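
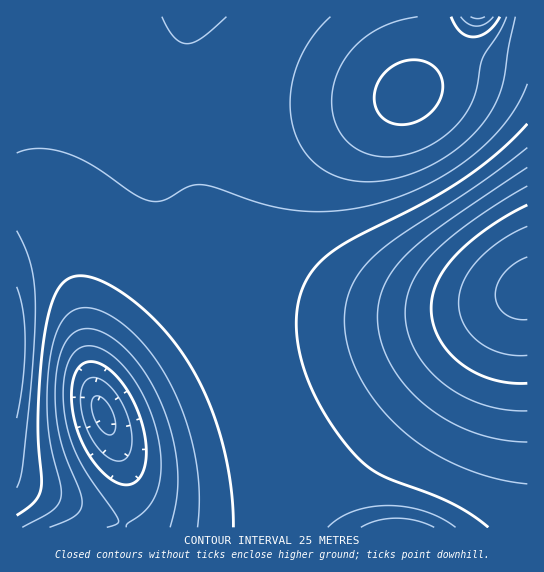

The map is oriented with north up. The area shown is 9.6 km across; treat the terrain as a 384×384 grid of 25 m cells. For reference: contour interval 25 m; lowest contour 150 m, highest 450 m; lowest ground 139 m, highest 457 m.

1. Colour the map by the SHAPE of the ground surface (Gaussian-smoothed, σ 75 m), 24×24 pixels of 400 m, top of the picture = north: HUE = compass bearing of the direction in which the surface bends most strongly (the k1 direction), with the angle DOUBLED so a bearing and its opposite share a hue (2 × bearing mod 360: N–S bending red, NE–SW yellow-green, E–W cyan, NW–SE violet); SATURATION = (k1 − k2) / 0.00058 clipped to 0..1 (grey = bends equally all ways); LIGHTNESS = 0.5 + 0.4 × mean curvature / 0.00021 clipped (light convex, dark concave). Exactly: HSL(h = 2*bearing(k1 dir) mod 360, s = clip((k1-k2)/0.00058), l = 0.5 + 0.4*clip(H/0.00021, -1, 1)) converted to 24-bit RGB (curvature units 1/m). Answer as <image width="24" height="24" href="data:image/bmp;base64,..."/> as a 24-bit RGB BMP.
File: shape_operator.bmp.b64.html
<image width="24" height="24" href="data:image/bmp;base64,Qk32BgAAAAAAADYAAAAoAAAAGAAAABgAAAABABgAAAAAAMAGAAATCwAAEwsAAAAAAAAAAAAAj4KthJK5garFdbLHZJy7W2+hcWWKh3OAjH96j4p9jY1/h4p/fYZ9c4V/YYl6T49nRJlEdJ5DmolDkFFCiEpZhVx1hG6EgHmFjZytjaq5hrC+cZ+4UmWkYEqIglmDim5zkIZ5kpB9jY9/h4t/gYd+eoZ8cIZ1YYZiY4VUcoNMgHtMf2hUf2RjgXF6gHmDf3yGfqGOfqiWdqecXoOYSj15ZjhwgVZtj3pvlZJ6kZR+i5B/houAgoh/foZ+eoV8dYV1dYRweIJtfYBvf351f3p+fHyDfHyGfXyHbqJ0bqR5Z5t/TWJ6Ox9RZjNehWJglpF1lJl8jpZ/iZCAhYuAgoiAf4Z/foaAfYZ/fIZ/e4V/fISBfISFfIKGe3+Ge32HfHuHbKRuaKJtYIxvMTRXIwsobEZUkIxskpx5j5x+i5Z/h5CAhIuAgYh/f4d/foaAfoeBfYeCfIeDfIeFe4aHeoOGeX+GeXyGenmGcqNza5ppXXJdHg4lJBImeHtjhpp0i6B8ipx/iJV/hY9/g4p/gYh/f4d/fod/fYd/fIeAe4eBeoeDeYaFeIOFd36Ed3qDeHeEgZx+eodvXkBWHwkqP0dfao9vfaB3haB9hpp/hZN/g41/gol/gYh/gId+fod9fId8e4d8eoZ9eIV+d4OAdoKBdX2AdXh/dXWAlJGHgGR1VyhcLxtNUWx/b5qBeqF9f55+gpd/g5B/got/goh/god+gYd9gId8fod7e4Z5eIV3doN4dIB5c356cnx8cnd6cnN6mXqMiE+FWStuQjd2Xn+PdJyLfJ6EfpmAgJN/gY1/gol/g4d+g4Z9g4d8god7gId5foZ3eoR1doFzcX5xb3pyb3dzbnV1b3F0oGiQjEePYzqCUU6KaYiWeJqQfZmIf5SDf46AgYp/god/hIZ+hYZ9hYZ7hYd5hId3goZ0fYNyeIBvc3xtbXdranRranFta3Bvn12Ni0uSbUyNYF+Rc4qVfJaRf5SJgI+EgIqAgYeAg4V/hYR9hYR8hoR6h4R3h4V1hoVygoRvfIBsdXtqbnZoaXJmZm9mZ21ol1uGilWQdlyObW2QeomRf5GOgI6IgIqEgIeBgoSAg4J+hIF9hYB6h394iIB2iIBzh4FwhYFtgYFreXxocHdmaXJkZG5jY21ljV9+iGCKe2mLdnaMfoiMgIyKgYqGgYaDgYOAgoGAg39+hH17hXt5h3t3iXt0inxyin1wiH5thH9rf35pdHlna3NlY3BjYm5lhWZ5hGqFfXOGe3yHgIaIgYiGgYaDgYOCgYGAgn5/gnx+hHp8hnh6iHZ3inZ0jHdyjXlxjHxwiH5vg39tenxsbndpZnNnY3FpgG15gHKBfXmCfoGEgIWEgYWDgYOBgYGBgX+AgX2Agnt/hHl+hnh9iXZ7jHV5j3V2kHd1kHt1jn91iIF0gYF0dHtxa3hwZnZxfnR7fnh/fH2Af4OCgISBgIOBgIKAgICAgX6AgXyBgnqBhHmBhneBineAjXeAkHh+k3p9lHx8koF9joN+hoR+eoB7cn58a319fnl+fHx/foCBf4KBf4OAgIKAgIGAgH+AgH2AgHuBgXqChHiEhniFiniGjnmGknyHlYCHl4OHl4aHk4eIjYeIgoSHeIGGcH6EfXx/fX+AfoKBf4KBf4KAf4GAf4CAf36Af32AfnuBf3mCgHiEg3iGiHmKjnyMkoCOl4WPmomRm42SmY6TlI2UiIeQfoKOdH6LfX6BfoCBf4KBf4KBf4GAf4GAf3+Afn6AfXyAfXuBfHmCfXiDf3iGg3qJiX6NkIORlomUmo6XnZGZnZKamZCaj4qWgoGTeHyQfn+Bf4GBf4KBf4GBf4GAf4CAf3+AfX2AfHyAe3qBenmCeXiDeniFfXqIg3+MioWQkouUmZCYnJOanZScm5Gck4uZiYOWfXuSf4CBf4GBf4GBf4GBf4GAf4CAfn+AfX6AfHyAenuBeXqBeHmDeHqFenyHfoCKhIWNjIuRlJCVmZOXm5KZmo6Yl4mWjIOTgnySf4CBf4GBf4GBf4GAf4CAf4CAfn+AfX6AfH2AenyAeXyBeHyCeH2EeYCGfYSIgoiLiI2OjpCQlJCRloyQmH2Eln9zg4l5fHmLf4CBf4CBf4CAf4CAf4CAf4CAfn+AfX+AfH6Ae36AeX6BeH6CeICDeIOFe4eHf4mHhIuHiY2Ij4yIkHWDmkRYt4cxVJg+XYKBf4CAf4CAf4CAf4CAf4CAf3+Afn+Afn+AfX+Ae3+Aen+BeYCBeIKCeISDeYWCfIeBf4h/h4mAiH97fkp3jAlH/8ZRBOUAJGxt"/>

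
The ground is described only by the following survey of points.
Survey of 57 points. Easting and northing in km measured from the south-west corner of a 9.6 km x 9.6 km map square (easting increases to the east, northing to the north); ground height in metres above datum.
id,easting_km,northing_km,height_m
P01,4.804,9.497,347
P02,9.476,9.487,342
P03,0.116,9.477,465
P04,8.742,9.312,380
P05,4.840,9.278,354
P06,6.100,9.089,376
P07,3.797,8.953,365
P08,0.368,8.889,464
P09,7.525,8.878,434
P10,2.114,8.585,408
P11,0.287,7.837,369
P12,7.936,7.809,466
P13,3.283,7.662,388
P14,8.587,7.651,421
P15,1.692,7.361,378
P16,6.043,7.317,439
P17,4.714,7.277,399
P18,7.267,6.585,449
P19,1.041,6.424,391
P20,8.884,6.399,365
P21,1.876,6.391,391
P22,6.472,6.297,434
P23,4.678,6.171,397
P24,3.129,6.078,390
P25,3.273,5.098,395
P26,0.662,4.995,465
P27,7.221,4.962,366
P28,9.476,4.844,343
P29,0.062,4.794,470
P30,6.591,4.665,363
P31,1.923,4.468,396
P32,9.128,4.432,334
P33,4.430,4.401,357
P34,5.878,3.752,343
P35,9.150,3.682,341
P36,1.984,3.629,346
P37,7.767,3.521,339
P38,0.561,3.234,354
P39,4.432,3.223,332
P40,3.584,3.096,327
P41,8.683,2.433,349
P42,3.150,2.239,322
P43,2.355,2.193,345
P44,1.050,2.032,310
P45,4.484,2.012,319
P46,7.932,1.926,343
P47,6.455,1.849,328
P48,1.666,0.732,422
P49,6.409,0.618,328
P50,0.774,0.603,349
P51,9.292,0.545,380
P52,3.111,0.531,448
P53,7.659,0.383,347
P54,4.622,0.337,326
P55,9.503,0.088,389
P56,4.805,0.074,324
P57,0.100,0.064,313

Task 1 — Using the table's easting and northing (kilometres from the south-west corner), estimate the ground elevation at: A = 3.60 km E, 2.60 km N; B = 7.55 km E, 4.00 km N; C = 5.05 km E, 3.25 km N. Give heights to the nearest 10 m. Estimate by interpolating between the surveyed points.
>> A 320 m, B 340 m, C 330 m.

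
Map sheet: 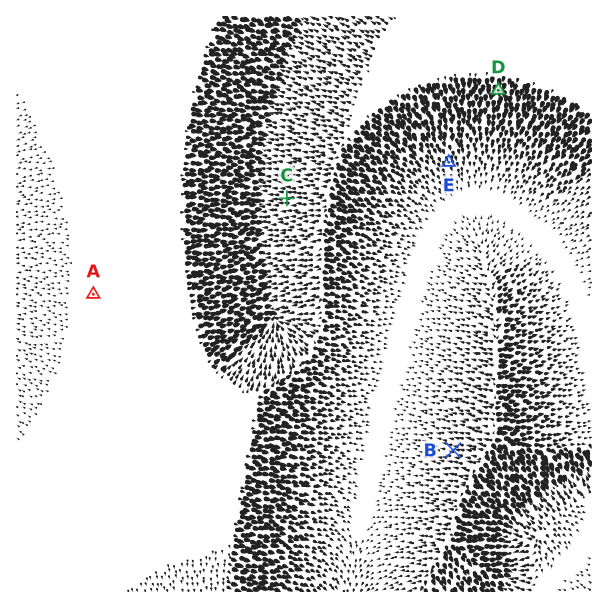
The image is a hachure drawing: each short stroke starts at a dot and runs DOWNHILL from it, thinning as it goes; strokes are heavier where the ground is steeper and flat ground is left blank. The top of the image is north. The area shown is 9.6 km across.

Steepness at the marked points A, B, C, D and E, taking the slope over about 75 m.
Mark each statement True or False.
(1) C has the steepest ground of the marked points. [True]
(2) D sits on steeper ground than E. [True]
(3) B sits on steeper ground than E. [True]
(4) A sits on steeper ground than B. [False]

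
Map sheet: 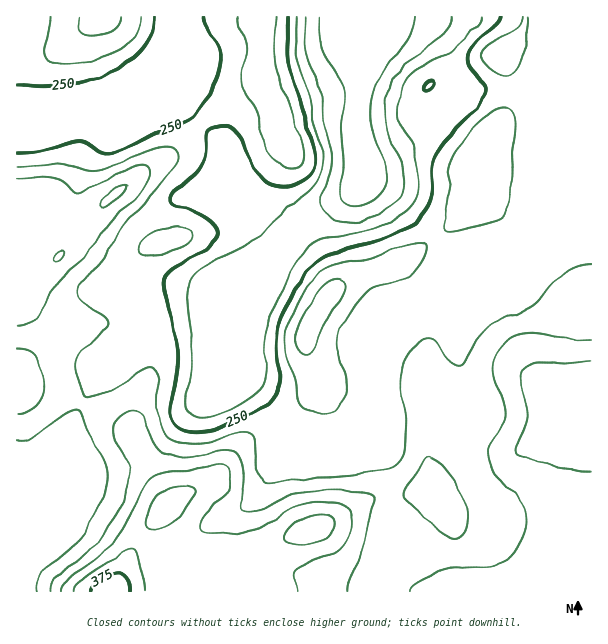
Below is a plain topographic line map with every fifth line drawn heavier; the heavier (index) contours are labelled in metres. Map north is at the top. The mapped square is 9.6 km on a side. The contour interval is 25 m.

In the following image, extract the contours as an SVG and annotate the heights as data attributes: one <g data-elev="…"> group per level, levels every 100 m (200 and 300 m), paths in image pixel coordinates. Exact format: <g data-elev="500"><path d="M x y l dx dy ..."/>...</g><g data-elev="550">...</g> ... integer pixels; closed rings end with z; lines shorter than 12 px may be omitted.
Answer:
<g data-elev="200"><path d="M452 17l-2 7-9 11-28 23-13 13-7 10-5 12-3 15 1 14 3 12 13 36 2 13-3 11-8 10-15 10-15 6-13 2-11-1-9-5-7-6-2-6 0-7 10-23 1-16-7-35-4-31-15-38 0-37"/></g><g data-elev="300"><path d="M347 591l2-10 9-18 4-12 6-30 6-20-2-6-10-3-17-1-40 1-19 5-28 14-12 1-4-3-1-3 3-21-1-15-4-12-4-6-5-3-6 0-24 7-12 1-23-3-6-4-5-6-11-28-5-4-6-1-7 2-6 4-4 5-2 6 2 10 11 21 3 11-1 15-6 19-9 15-18 26-10 10-28 20-5 7-2 9"/><path d="M449 537l9 1 7-7 3-10-1-12-7-17-10-18-13-14-8-3-4 3-18 26-3 9 8 11z"/><path d="M17 414l9-2 9-7 7-9 2-10-3-16-6-15-6-5-12-2"/><path d="M302 353l7 0 6-6 11-24 18-30 2-9-4-5-9 0-10 7-8 9-13 23-5 11-2 10 2 8z"/><path d="M591 339l-19 0-29-5-16-1-15 5-11 10-7 12-1 12 2 11 9 21 2 12-3 9-13 19-2 14 3 8 4 8 22 21 6 9 3 15-2 15-10 17-14 12-12 4-29-1-12 2-26 13-8 6-2 4"/><path d="M17 325l12-2 10-8 17-30 30-30 25-34 30-29 6-10 3-11-1-4-3-1-12 1-56 26-4-2-9-10-9-4-12 0-27 2"/><path d="M79 17l1 9 2 6 4 3 7 1 11-2 9-4 6-6 2-7"/></g>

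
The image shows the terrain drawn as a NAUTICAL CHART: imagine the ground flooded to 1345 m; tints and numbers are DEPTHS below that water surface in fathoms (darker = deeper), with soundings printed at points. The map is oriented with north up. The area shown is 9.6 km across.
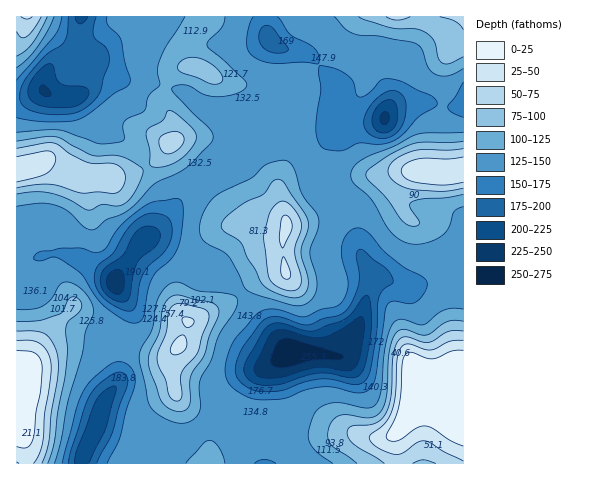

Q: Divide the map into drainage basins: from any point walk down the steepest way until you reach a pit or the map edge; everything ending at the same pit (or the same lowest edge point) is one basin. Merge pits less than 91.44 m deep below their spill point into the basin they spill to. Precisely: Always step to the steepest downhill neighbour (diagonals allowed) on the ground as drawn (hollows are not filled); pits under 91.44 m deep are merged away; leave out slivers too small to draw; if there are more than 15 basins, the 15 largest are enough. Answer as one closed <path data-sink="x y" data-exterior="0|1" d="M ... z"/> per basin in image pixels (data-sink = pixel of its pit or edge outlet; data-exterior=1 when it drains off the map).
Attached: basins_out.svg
<path data-sink="293 353" data-exterior="0" d="M463 171l-15 3-51-3-13 4-19 1-11 4-17 15-14 17-36 13-5 21 3 27-27 7-29 23-41 20-6 18-10 15 2 28 2 11 10 9 15 6 17 2-7 21-2 31 255-1z"/><path data-sink="115 283" data-exterior="0" d="M190 66l-14 4-8 10-5 22 11 21 0 17-12 15-11 10-18 9-23 3-32-2-29-13-7 0-26 9 1 209 27-43 27-27 2 8 17 11 29 9 38 16 11 0 11-8 10-24 40-19 29-23 28-8-4-26 5-24-6-20-3-19 9-28 0-38 3-23-4-4-14-4-44-4-27-14z"/><path data-sink="384 118" data-exterior="0" d="M463 16l-254 0-20 24-3 14 6 12 9 2 20 12 18 5 33 1 17 5-2 64-9 28 3 19 6 23 21-6 15-7 24-27 18-9 19-1 13-4 51 3 16-3z"/><path data-sink="45 91" data-exterior="0" d="M208 16l-191 0-1 153 5 1 21-8 7 0 29 13 32 2 23-3 22-12 19-22 0-17-11-21 5-22 8-10 15-4-5-12 2-12 19-22z"/><path data-sink="84 452" data-exterior="0" d="M71 310l-27 27-14 25-14 19 0 40 9 24 1 18 182 1 2-2 1-29 7-21-28-5-12-9-3-7-3-15 0-20 3-5-7 3-11 0-38-16-21-6-21-10-4-4z"/>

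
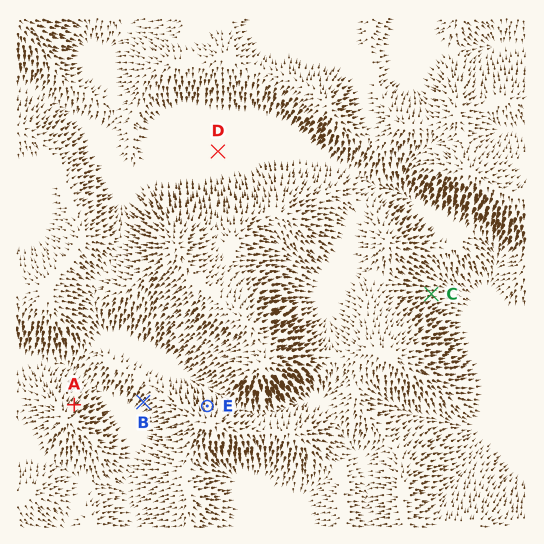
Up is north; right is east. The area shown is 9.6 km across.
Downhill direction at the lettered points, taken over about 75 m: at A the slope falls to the NE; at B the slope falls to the SW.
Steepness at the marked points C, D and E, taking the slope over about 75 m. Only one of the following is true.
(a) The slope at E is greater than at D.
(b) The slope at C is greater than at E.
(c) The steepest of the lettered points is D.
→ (a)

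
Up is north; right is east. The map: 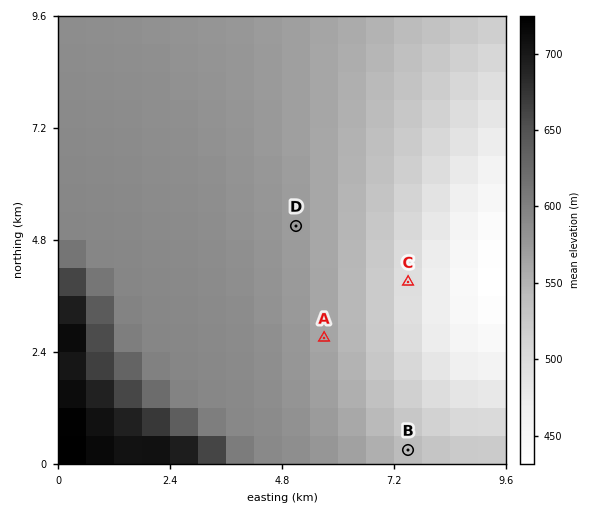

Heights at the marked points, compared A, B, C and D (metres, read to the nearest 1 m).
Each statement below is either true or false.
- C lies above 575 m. false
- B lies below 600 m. true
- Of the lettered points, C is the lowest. true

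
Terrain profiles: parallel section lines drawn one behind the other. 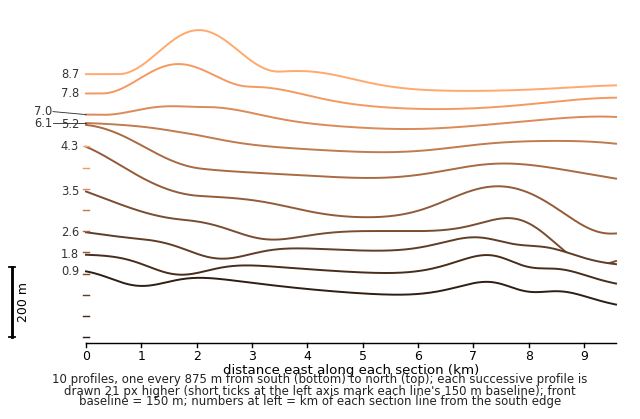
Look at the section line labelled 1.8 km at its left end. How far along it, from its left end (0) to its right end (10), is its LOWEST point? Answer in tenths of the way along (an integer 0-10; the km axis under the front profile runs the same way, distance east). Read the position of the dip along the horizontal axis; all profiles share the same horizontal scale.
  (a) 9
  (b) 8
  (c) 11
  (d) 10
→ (d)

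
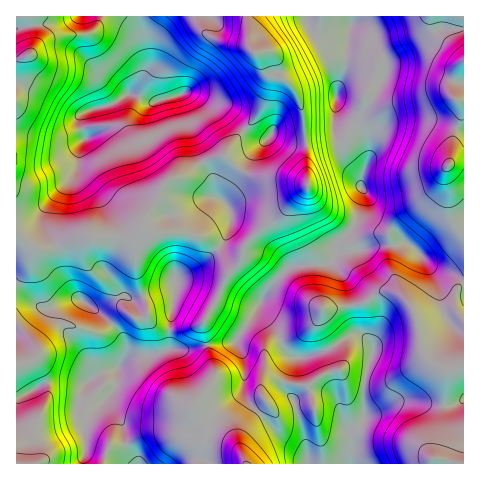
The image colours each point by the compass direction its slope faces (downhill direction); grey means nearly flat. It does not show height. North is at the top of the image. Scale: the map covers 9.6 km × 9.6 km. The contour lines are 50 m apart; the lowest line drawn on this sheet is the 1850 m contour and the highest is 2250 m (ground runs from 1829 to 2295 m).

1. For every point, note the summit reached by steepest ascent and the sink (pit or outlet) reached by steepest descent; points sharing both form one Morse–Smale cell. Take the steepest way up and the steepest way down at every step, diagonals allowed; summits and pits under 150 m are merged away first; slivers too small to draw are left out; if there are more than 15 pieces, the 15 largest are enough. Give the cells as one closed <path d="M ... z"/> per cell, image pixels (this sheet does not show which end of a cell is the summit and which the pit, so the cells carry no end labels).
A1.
<path d="M351 16l-104 1 2 29 3 4 9 6 8 18 15 5 8 9 9 16 5 41 1 39-15-5-39-3-16-8-10-11-9-1-18 7-18 14-14 3-6 7-5 14-10 13-5 14-11 8-36 2-7-3-25 7-15 7-10 0-22-13 0 89 13 12 9 16-3 6-19 6 1 99 120 0-11-20-4-20-15-24 9-15 3-18 7-8 6-2 21-1 15-6 21 0 22-6 24-2 18-26 11-21 23-26 20-5 19 0 7-4 5-7-1-8 2-4 14-13 5-10 6-22-3-17 6-15 1-12-3-12-8-13 0-5 15-21 14-30-1-11-9-11-6-6-20-10z"/><path d="M246 16l-229 0-1 219 10 9 12 5 10 0 15-7 25-7 7 3 36-2 11-8 5-14 10-13 5-14 6-7 14-3 18-14 18-7 9 1 10 11 16 8 39 3 15 5-1-39-5-41-9-16-8-9-15-5-8-18-9-6-3-4 0-19z"/><path d="M431 16l-79 1-2 16 20 10 12 13 4 7-1 12-17 31-11 16 0 5 8 13 3 12-1 12-6 15 3 17-6 22-5 10-14 13-2 4 1 8-8 10-32 3-11 3-11 11-17 25 1 7 17 18 10 23 7 5 10 0 19-6 30-18 10 2 9 8 1 10-9 31 1 32-12 22-2 25 80 0 2-5 12 0 11 5 8-1 0-232-9-6-5-10-1-28-4-12 6-17 4-26 7-17-2-12-9-9 0-11 7-17 6-7-28-26z"/><path d="M258 306l-23 36-24 2-22 6-21 0-15 6-21 1-6 2-7 8-3 18-9 15 15 24 4 20 12 20 213-1 2-24 12-22-1-32 9-31-1-10-9-8-10-2-30 18-19 6-10 0-7-5-10-23-17-18z"/><path d="M463 62l-5 4-7 17 0 11 9 9 2 12-10 26-2 21-5 10 4 15 1 28 5 10 6 6 3-1z"/><path d="M463 16l-32 1 5 16 27 25z"/><path d="M18 325l-2 1 0 38 4 1 15-6 3-6-9-16z"/><path d="M445 459l-12 0-2 4 25 0z"/>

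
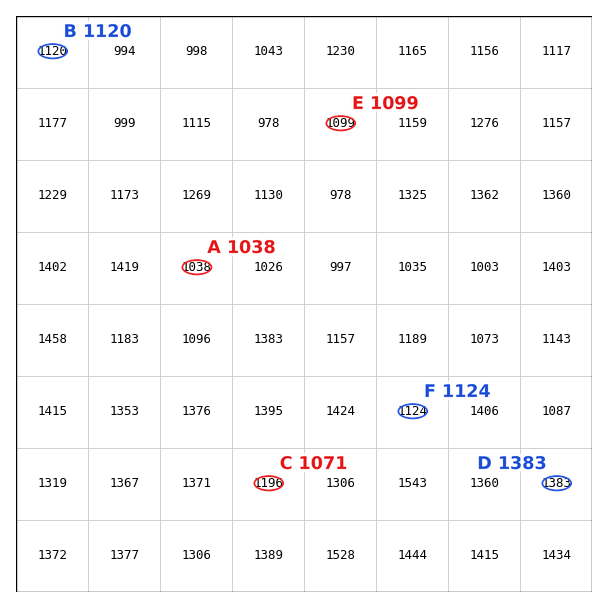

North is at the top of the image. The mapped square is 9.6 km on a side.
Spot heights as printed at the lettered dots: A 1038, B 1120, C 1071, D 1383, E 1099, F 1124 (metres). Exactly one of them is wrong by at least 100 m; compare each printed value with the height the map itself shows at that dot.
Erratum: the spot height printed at C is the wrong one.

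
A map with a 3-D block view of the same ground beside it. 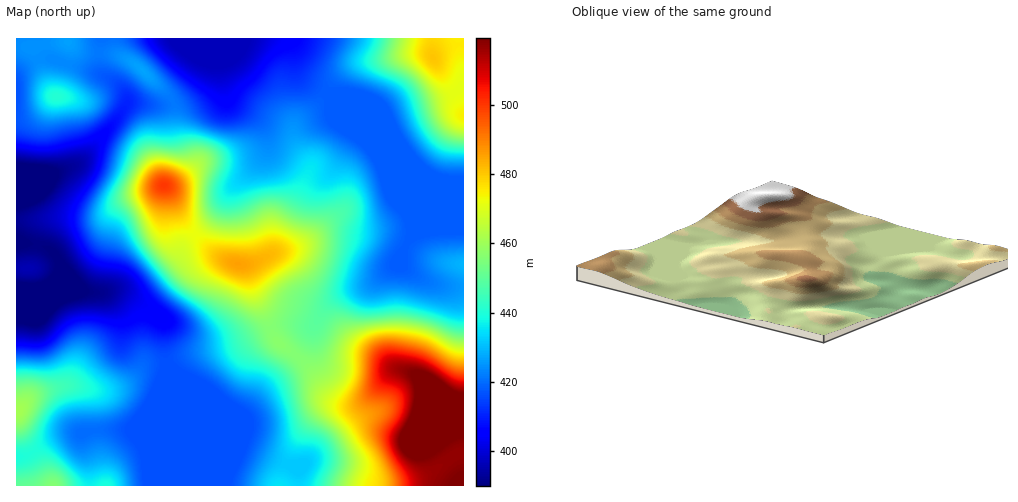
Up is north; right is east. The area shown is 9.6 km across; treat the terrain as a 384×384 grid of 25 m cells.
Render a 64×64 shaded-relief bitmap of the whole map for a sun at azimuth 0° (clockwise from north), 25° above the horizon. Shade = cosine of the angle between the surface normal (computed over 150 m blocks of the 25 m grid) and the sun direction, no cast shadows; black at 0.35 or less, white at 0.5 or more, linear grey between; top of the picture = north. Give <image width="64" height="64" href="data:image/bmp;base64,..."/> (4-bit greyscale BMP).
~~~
<image width="64" height="64" href="data:image/bmp;base64,Qk12CAAAAAAAAHYAAAAoAAAAQAAAAEAAAAABAAQAAAAAAAAIAAATCwAAEwsAABAAAAAAAAAAAAAAABEREQAiIiIAMzMzAERERABVVVUAZmZmAHd3dwCIiIgAmZmZAKqqqgC7u7sAzMzMAN3d3QDu7u4A////AJmZmZmZmZmYiHd3d3d3d3iIiIiIiIiZmIiHdmZnd4iImZmaqqmZmZiId3d3d3d3eIiIiIiIiZmZiIdmVWZ3eIiZmaqqqpmamYh3d3d3d3d4iIiIh3iImYiId2VEVmd4iIiZqqqpmZmZiHd3d3d3d3eIiIh3d3iId3dmVERVZneId4iaqpmZmZiId3d3d3d3d4iIh3ZmZ3ZmZlVEREVWZ3dWeJmZmIiZiId3d3d3d3d3eIiIdmVVZlVVVVVVVVVmd0VniZiIiIiIh3d3d3d3d3d4iIh2VVVVVVVWZ3dlVVZmRVZ4h3d4iIh3d3d3d3d3d3eIiHZlRERVVmeJmYdVVVZVVmd2Zmd3d3d3d3d3d3d3d3d3dmVEREVmeJqqmHZVVWZVVVVVVVVmd3d3d3d3d3d3d3d2ZVREVWZ4mqqZh2ZmdmVVREREVVZnd3d3d3d3d3dmZmZmVVZmZmeImZmId3eHdlVEREVVVWZ3d3d3d3d3ZmZmZmZmd3d2VWd4iYiIiZiHZVVVVWZmZnd3d3d3d2ZVZmZmd3iImIZVVWd4iZmqmZiHZmZnd3d3d3d3d3d2VVVVZmZ3iJmZmGVEVniJqruqqpiHeIiIiId3d3d3d2VVVVVWZneImZmYdlRFZ5q7zLu7upmImZmZiHd3d3dmVVVVVVVmd4iIiZiHZVZ4q8zMzNzLqZmZqqmYd3d3dmVVVVVVVVZ3iIiIiId3eJq83dzd3cuqmZmqqZiHd3d2ZlVVVVVFVniIiHd3iImavM3dzN3dy7qpmZmZiIiId3dmZmZmVVVniIiId3iZq7zN3czMzMzLuqqZmYiIiIiIh3d2ZmZmZneIiIiIiavMzd3czMy7u7u7qqmYiJmZmZmId3d3ZmZ3iIiIiImqvN3d3dzMzKqqqruqqpmZmZmZmYh3ZmZmZ3iIiIiImrze7u3d3dzMqqqqq7uqqZmZmZmYh2ZmZmZneIh3iImavN7u7u7d3MyZmZqqu7qqmZiIiHdlVVVVVWZ3d3d4iZq93u7u7t3Mu5mZmaq7uqqZiIh2VEM0RVVVVnd3d3iJq7zd3d3d3LuqiIiJmqqqqZiIh2QyIjNEVEVWZ3d3d4mqu8zMzMy7qpl3d4iZmZmZiIh2QyESI0RERFZmd3d3iJqqqru7uqqZiGZmd4iIiHiIh2UyERI0REREVWZmd3d4iJmZqqqpmYiIVVVnd3d2Znd2VCISNERENEVVVVZmZnd3eImZmZmIh3dVVWZ3ZmVVVlVDIjNFVEREVVVERVZmZnd3eImZiHd3d2Zmd3ZmVUREQzIjRWZVVFVmZVREVWZmZmd3iIiHd2ZmiIh3dmVUREQzIiNWZmZmZ3d2VVVVZmZmZnd3d3d3d3eZiId2ZVREQzIiNGZ3Z3iImId2ZmZmZmZmZnd3d3iIiIiId2ZlVUREMyNFZnd4maqpmIh3d3d3dmZmZ3d4iJmZiHd2ZmVVVVRDNFZmd4mqu6qpmZmId3d3ZmZnd3iJmZl3dmZmZVVVVUREVmZniqu7uqqqqqmYh3d3d3d3eIiIiHZmZmZmVVVVVFVWZmeau7u6qqqqqpmHd3d3d3d3d3eId3d2Z3dmVVVVVVVVZ5q7u7qqqqqqqZh3d3iIh3d3d3eIiHd3iHdlRERVVVVnmqu7qqqqqqqqmHd3eIiHd3d3d5mZiIiJmHZURERERWeJqqqqqqqqqqqZiHeIiId3d3d3iJmZiJmZl2VURERVZ4iZqqq7u6qZmZmYiIiId3d3d3d3iJmZmaqph2ZVVVZ3d4iZqru7qZmZmZmZiId3d3d3d3d3iJmZqqqpiHdmd4d3d4maq7qpmImZmZmIh3d3d3d3d3d4iJmqqqqqmZmZmHZmeImqqpmIiImZmYh3d3d3d3d3d3d4iZmqqqu7zMypdlZniJmZmYiIiJmZiHd3d3dmZmZlVmd4iZmaq83u7bmHZneIiIiIiIiImZmId3d3dlREREREVmd4iZmrze/tupiHd4iIiIiIiIiZmYd3d3dUQzMzMzREVWeJmavN7ty7qqmYiIiIiImZmZmZh3d3dlQzIjMzNERFV4mqq83dzLzMy6mIiIiIiZmZmZh3d3dlRDMiRERERERWeaq7vMu7zN3cupmIiIiJmZmYh3d3d1VEMyJVVVVEREVomru7u7vM3dy6qZiIiIiZmId3d3d2VURDM2ZlVERERFeKq7uqqrvLu7qpiIiIiIiId3d3d3ZVVEREd2VERERERniqqqmZqqqqqZmIiIiIiHd3d3d3ZmVVVmZ3ZUREREVVZ4mZmIiZmZmZiIiIiIiHd3d3d3dmZmZneHdmVVVWZmZneId3iImZiIiIiIiZmId3d3d3dmZmZmeId3d3d4iIh3d2ZmeImZmYiIiIiJmYiHd3d3ZlVVVWZ3h3iJmZmZmIdmVVZ4mqmZiIiZiIiIiId3dmVURERVVmd3eJqqqqmYdmVVZ5qqqZmImZmIiIiId3ZlRDMzNERVZ3d4mqqpmId2VVaJqqqZmIiZmYiIiIiHdlRDMyIzNFZndniJmYh3dmVWeJqqqZiIiIiZmIiIiId2ZVREMzNEVnd2d4iHd3dmZmeau6qYiHd4iIiZiIiIiId3dmZVRVZnd3d3d3d3d3d3iau6qYh3d3d4iImIiIiIiIiIiHdmd3d3d3d3d3d3eIiZqqmYd3d3d3eIiIiIiIiImZmYiIiIiId3d3d3d3iIiJmZmYh3d3d3d4iIiIiIiIiZmZiIiIiIh3"/>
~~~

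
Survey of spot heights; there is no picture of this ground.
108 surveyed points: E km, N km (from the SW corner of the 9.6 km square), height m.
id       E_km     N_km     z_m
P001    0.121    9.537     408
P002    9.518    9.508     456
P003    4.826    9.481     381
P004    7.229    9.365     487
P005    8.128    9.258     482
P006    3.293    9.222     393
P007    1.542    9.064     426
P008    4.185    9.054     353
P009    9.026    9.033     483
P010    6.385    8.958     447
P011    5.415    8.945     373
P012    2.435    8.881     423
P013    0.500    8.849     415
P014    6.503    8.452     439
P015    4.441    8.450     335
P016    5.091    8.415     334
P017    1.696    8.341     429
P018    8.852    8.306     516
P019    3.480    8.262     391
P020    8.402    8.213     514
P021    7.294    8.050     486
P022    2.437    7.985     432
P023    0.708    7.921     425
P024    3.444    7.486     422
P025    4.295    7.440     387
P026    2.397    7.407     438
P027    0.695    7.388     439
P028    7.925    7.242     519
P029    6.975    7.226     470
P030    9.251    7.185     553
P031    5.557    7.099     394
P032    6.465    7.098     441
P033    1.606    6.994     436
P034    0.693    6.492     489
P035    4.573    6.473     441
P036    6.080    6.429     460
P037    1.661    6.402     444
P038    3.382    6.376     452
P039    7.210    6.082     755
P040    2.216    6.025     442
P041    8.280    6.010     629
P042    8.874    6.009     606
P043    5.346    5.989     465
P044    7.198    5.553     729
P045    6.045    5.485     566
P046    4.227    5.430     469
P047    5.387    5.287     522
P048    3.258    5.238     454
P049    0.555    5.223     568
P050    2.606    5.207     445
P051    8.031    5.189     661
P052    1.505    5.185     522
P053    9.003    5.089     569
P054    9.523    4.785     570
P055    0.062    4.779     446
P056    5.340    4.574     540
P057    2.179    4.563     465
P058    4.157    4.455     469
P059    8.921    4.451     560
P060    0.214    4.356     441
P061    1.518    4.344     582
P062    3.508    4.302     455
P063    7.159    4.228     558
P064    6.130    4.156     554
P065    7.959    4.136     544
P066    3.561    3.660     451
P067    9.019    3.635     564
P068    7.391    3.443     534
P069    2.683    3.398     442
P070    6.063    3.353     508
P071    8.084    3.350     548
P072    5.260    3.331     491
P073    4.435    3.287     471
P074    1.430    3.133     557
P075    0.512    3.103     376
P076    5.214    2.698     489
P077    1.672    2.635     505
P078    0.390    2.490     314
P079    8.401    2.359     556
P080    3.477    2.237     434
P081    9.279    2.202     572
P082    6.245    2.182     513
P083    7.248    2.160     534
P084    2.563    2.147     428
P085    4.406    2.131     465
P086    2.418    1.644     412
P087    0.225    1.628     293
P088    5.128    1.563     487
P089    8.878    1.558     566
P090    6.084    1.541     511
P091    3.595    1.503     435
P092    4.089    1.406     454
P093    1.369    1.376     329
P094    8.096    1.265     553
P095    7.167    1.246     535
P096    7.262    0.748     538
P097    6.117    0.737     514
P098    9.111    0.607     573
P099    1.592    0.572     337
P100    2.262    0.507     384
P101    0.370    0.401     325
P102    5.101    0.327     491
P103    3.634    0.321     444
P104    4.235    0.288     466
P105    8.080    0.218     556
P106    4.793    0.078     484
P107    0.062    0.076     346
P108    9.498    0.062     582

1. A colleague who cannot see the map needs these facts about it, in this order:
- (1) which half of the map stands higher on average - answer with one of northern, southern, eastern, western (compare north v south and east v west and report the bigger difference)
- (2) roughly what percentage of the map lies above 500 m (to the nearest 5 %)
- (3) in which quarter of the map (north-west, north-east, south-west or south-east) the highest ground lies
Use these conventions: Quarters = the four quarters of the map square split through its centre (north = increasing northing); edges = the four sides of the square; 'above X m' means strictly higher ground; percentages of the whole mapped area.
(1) On average the eastern half of the map is the higher ground.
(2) Roughly 40 % of the ground is higher than 500 m.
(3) Look to the north-east quarter for the highest ground.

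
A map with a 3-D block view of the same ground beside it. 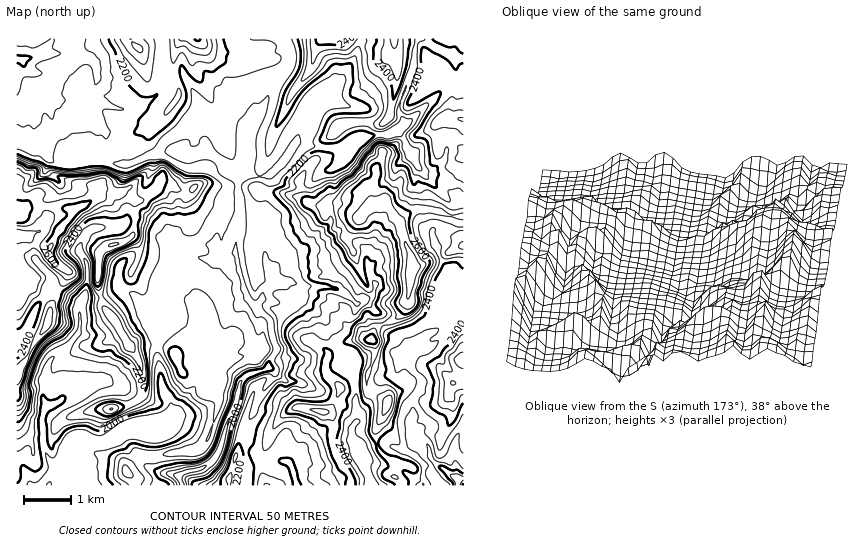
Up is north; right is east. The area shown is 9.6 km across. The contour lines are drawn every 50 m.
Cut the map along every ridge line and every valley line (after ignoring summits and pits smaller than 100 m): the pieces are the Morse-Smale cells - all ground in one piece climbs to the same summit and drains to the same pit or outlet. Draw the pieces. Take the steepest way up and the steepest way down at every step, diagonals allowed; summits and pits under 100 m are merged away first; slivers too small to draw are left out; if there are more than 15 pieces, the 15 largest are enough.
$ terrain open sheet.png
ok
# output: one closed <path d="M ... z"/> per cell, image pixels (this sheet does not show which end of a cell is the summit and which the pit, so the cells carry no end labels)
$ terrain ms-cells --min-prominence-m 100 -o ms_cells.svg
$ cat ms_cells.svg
<path d="M172 151l-24 5-23 9-23-5-4-5-8 0-7-4 3 31 10 5 0 9-4 4-17 10-33-4-16 2-6 6-4-3 0 130 9-10 15-30 9-11 5 0 26 12-1 11 2 4 10 0 13-6 4 1 8 10 13 24 23-2 10 1 12 7 5 17 4 5 23 4 8 8 5 18-9 31-7 12-8 4-20 1-22 5-14-1-2 1 9 9 12 6 21 5 6-5 17-4 14-11 21-56 4-21 9-6 17-6 9-17 0-4-4-13-2-13-22-22-9-28-4-17 0-12 5-23-1-40-9-6-12-14-10-5-27 2z"/><path d="M327 94l-9 4-6 5-17 42-23 28-3 3-14 0-7-4-9 5 1 42-5 23 0 12 4 17 7 23 10 12 6-7 1-7 15-11 13 1 13 4 24 0 15 6 14 12 6-4 2 2 16 14 1 7 3 1 12-6 10-13 6-38 13-4 38-18 0-58-13-4-10-9-15 2-11-14-12-24-6-8-9 5-14 0-12 5 2-9-2-21-20-6z"/><path d="M284 38l-120 0-1 24 2 14-4 15 13 13-16 19-32 14-15 13-10 4-2 1 1 4 25 6 41-14 6 0 9 5 27-2 10 5 12 14 8 5 7-18 1-26 13-17 8-17 1-8-2-8 5-6 10-6 9-12 0-6z"/><path d="M281 281l-7 1-11 10-1 7-6 8 14 14 6 30-8 15 6 5 0 5-14 20-13 29-2 16 2 27 16-5 24-1 4 4 7 20 52 0 1-9-12-16-7-15 0-28-7-6 6-4 9-18 0-3-12-11-3-7 4-15 7-7-12-16 1-9-2-5z"/><path d="M105 311l-14 6-10 0-2 14-3 6-13 14-13 10-7 19 0 18 2 6 5 2 7-3 9-7 26-14 14-1 17 7 13 18 4 19-20 7-2 4 19 21 16 0 22-5 20-1 7-3 8-13 9-31-5-18-11-10-20-2-4-5-5-17-12-7-10-1-23 2-13-24z"/><path d="M19 59l-3 1 0 150 4 4 6-6 16-2 33 4 10-5 11-9 0-9-10-5-4-30 16 3 1-6 7-10 0-6-11-13-6-17-13 4-10-6-14-3-2-8 3-11-1-3-23-5-5-6-1-4z"/><path d="M361 38l-77 1 6 15 0 6-8 11-11 7-5 6 2 8-1 8-8 17-13 17-1 26-6 17 9-5 7 4 14 0 12-11 14-20 17-42 28-22 17-27 4-12z"/><path d="M448 283l-4 1-6 16 0 14 4 7-1 6-16 9-13 18-3 9 5 9 7 7 0 7-8 14 1 14-4 10 7 11 10 8 3 14 4 5 21 16 0-35 3-9 6-5 0-142z"/><path d="M269 367l-5 3-14 4-9 6-4 21-10 21-6 24-5 11-7 7-10 6-14 2-6 5-21-5-12-6-9-9-11 12 7 8 2 8 162 1-3-15-7-9-24 1-16 5-2-22 2-21 13-29 14-20 0-5z"/><path d="M418 38l-56 0-5 16-12 20-19 19 16 11 20 6 2 21-2 9 12-5 17-1 13-10-5-18 15-39 1-20z"/><path d="M80 318l-18 4-14-2-2 7-14 18-16 33 0 91 6 1 6 5 4 11 16 0 11-16 0-3-7-4-4-6-5-14-1-24 4-12-3-9 0-18 7-19 13-10 15-17 2-7z"/><path d="M106 381l-9 0-10 3-30 19-11 3-4 13 1 24 3 12 6 8 8 4 5-7 6-18 7-5 6 0 12 6 9 0 15-11 20-7-4-19-7-12-6-6z"/><path d="M456 72l0 4-20 21-38 34 5 7 12 24 11 14 15-2 10 9 12 3 1-110-6-2z"/><path d="M130 38l-77 0-10 15 4 1 17-1 20 4 11 7 3 14-8 20 0 5 14 0 15 6 17-1 19-12 5-5-12-9-7-31z"/><path d="M463 246l-37 17-13 4-5 33-5 12-10 8-9 4 5 9 14 7 9 13 13-17 13-6 4-6-4-10 0-14 6-16 20 2z"/>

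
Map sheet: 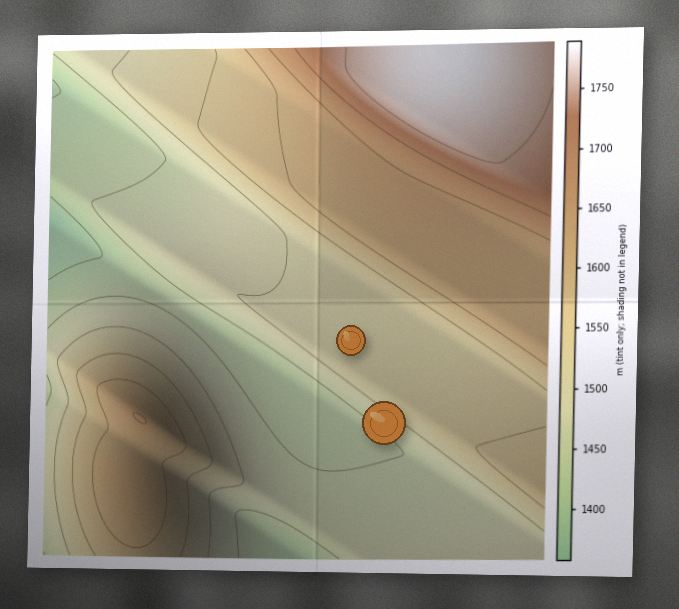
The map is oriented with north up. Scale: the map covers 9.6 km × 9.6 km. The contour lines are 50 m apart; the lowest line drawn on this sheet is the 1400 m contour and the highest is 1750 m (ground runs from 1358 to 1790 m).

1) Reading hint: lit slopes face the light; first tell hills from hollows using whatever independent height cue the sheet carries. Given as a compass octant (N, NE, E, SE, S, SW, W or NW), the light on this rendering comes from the W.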